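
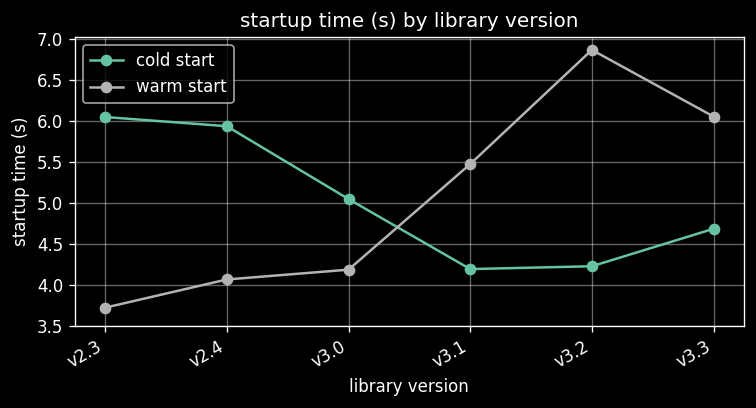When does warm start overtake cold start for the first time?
v3.0: warm start ≈ 4.0 vs cold start ≈ 5.0 (not yet); v3.1: warm start ≈ 5.5 vs cold start ≈ 4.0 (first crossover).

v3.1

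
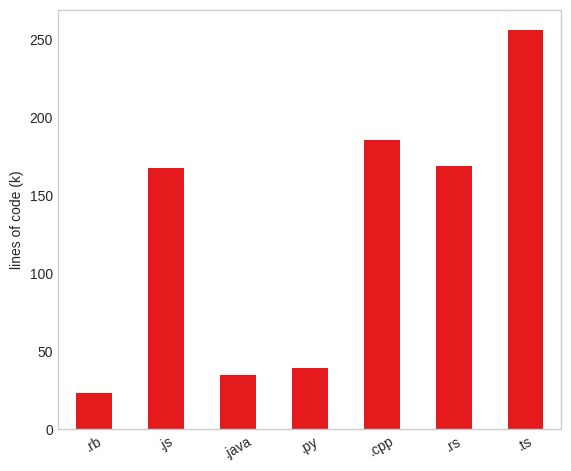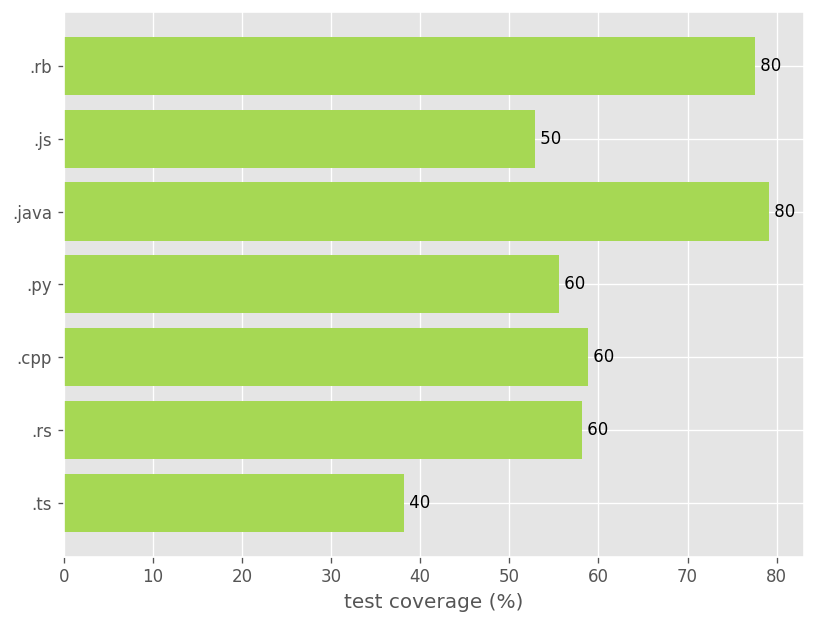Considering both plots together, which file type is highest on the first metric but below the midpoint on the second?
.ts

Chart 2 median test coverage (%) ≈ 60; below-median file types: .js, .py, .ts. Among those, .ts has the highest lines of code (k) (≈ 250).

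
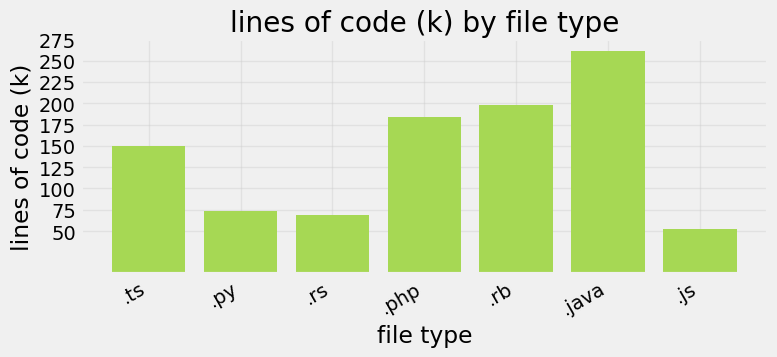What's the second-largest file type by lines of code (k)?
.rb

Top 3: .java ≈ 250, .rb ≈ 200, .php ≈ 175.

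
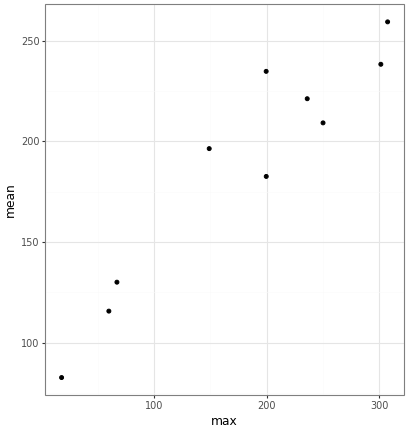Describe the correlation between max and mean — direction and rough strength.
Points are positively correlated; strong (|r| ≈ 0.9).

positive, strong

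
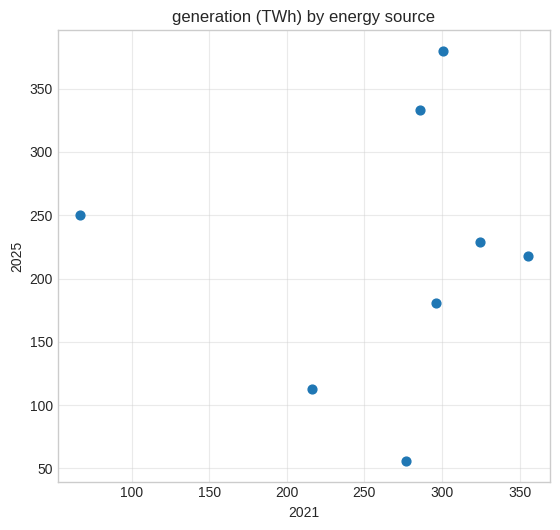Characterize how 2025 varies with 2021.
Points are roughly uncorrelated; weak (|r| ≈ 0.1).

no clear correlation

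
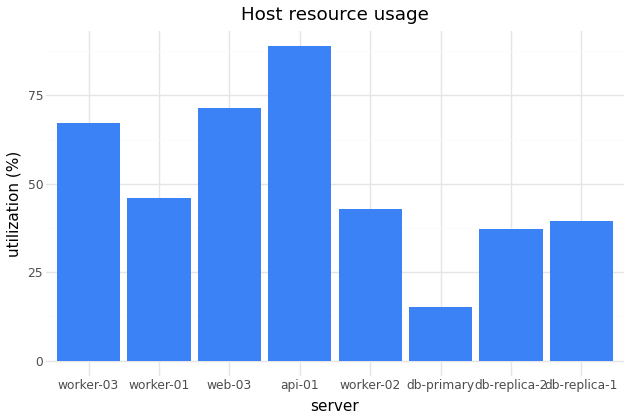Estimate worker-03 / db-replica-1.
worker-03 ≈ 70, db-replica-1 ≈ 40; 70/40 ≈ 1.75.

≈ 1.75×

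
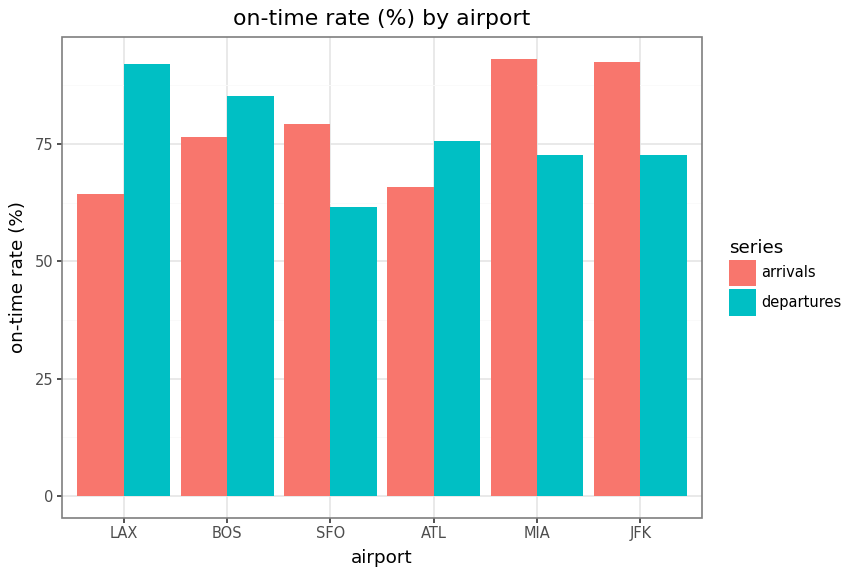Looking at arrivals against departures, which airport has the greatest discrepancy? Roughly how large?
LAX, ≈ 30 %

LAX: arrivals ≈ 60, departures ≈ 90 → gap ≈ 30. Next-largest (MIA) is only ≈ 20.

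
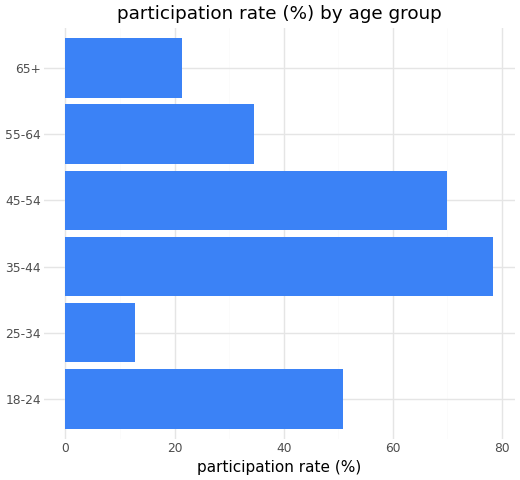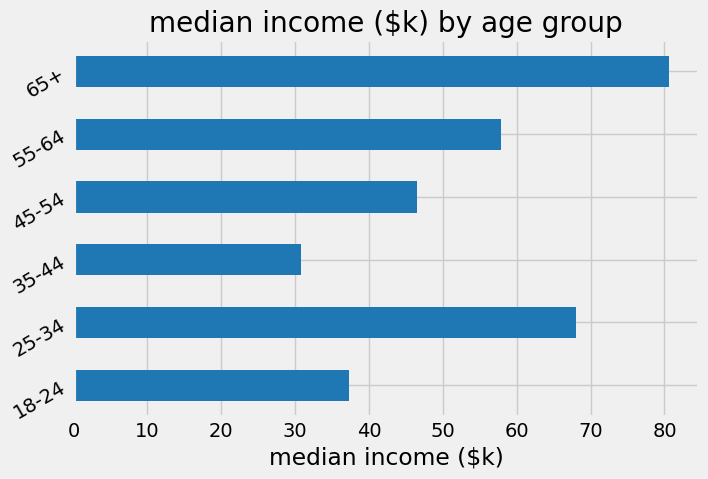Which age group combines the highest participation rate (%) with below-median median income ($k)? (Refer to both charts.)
Chart 2 median median income ($k) ≈ 50; below-median age groups: 18-24, 35-44, 45-54. Among those, 35-44 has the highest participation rate (%) (≈ 80).

35-44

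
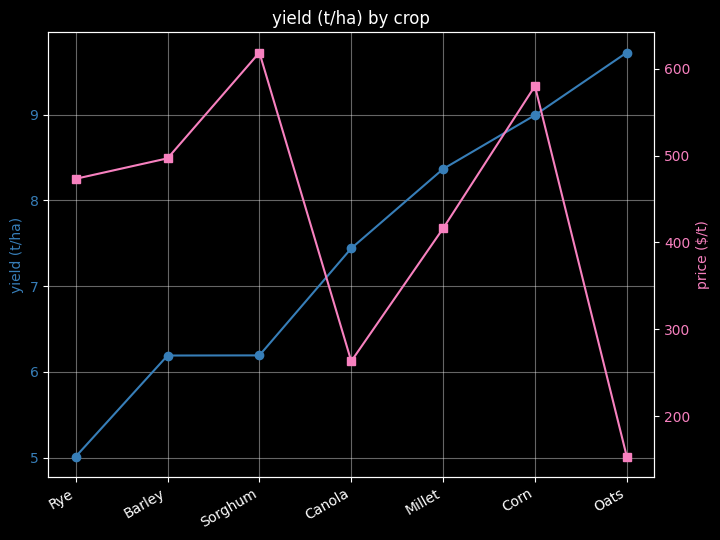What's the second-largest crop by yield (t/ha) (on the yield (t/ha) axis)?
Corn

Top 3 (on the yield (t/ha) axis): Oats ≈ 9.5, Corn ≈ 9.0, Millet ≈ 8.5.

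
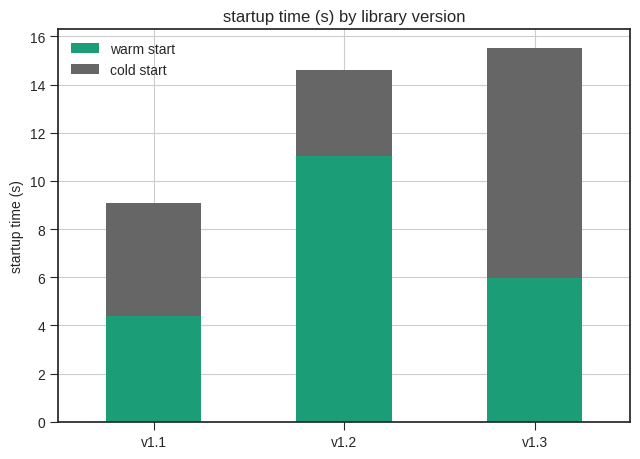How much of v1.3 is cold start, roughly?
≈ 10

cold start top ≈ 16, bottom ≈ 6; segment ≈ 10.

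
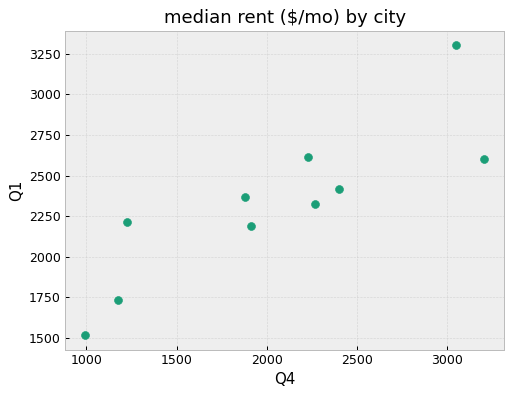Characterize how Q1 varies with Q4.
Points are positively correlated; strong (|r| ≈ 0.9).

positive, strong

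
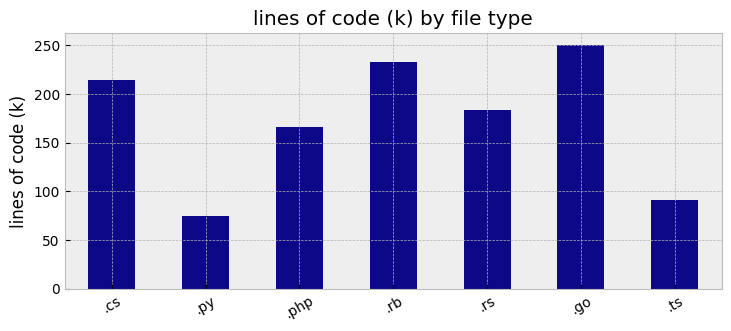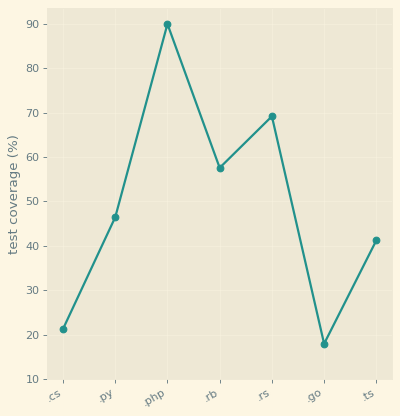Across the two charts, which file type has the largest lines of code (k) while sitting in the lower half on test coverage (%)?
Chart 2 median test coverage (%) ≈ 50; below-median file types: .cs, .go, .ts. Among those, .go has the highest lines of code (k) (≈ 250).

.go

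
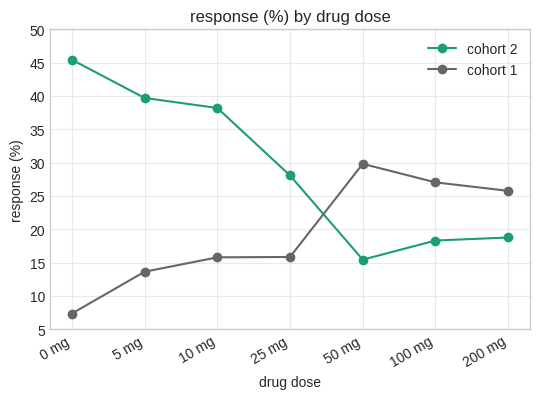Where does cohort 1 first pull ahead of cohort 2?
50 mg

25 mg: cohort 1 ≈ 15 vs cohort 2 ≈ 30 (not yet); 50 mg: cohort 1 ≈ 30 vs cohort 2 ≈ 15 (first crossover).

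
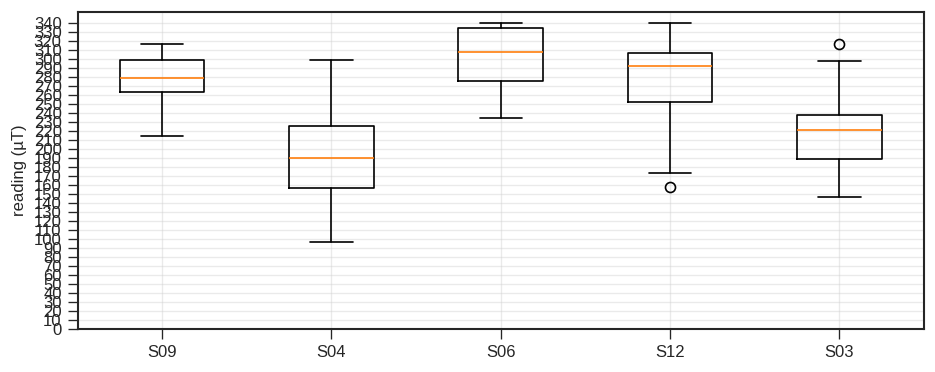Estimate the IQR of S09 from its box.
Q3 ≈ 300, Q1 ≈ 260; IQR ≈ 40.

≈ 40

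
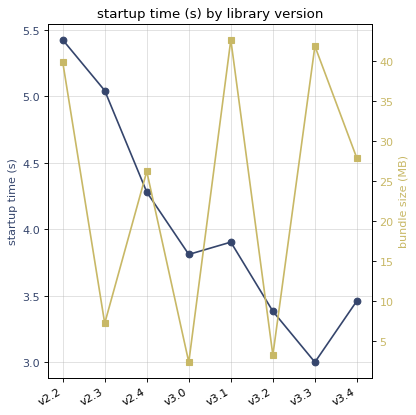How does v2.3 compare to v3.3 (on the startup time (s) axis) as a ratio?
v2.3 ≈ 5.0, v3.3 ≈ 3.0; 5.0/3.0 ≈ 1.67.

≈ 1.67×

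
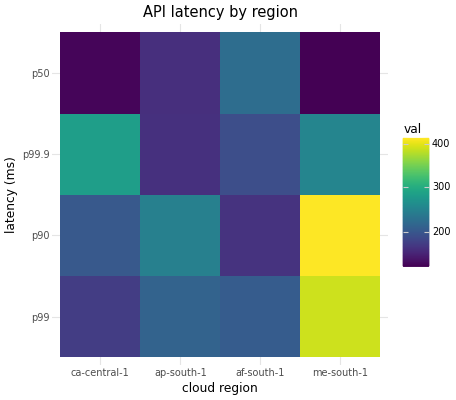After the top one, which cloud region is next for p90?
Top 3 for p90: me-south-1 ≈ 425, ap-south-1 ≈ 250, ca-central-1 ≈ 200.

ap-south-1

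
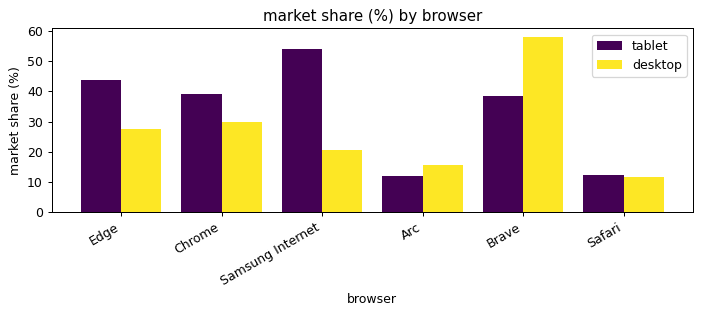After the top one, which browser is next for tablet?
Top 3 for tablet: Samsung Internet ≈ 55, Edge ≈ 45, Chrome ≈ 40.

Edge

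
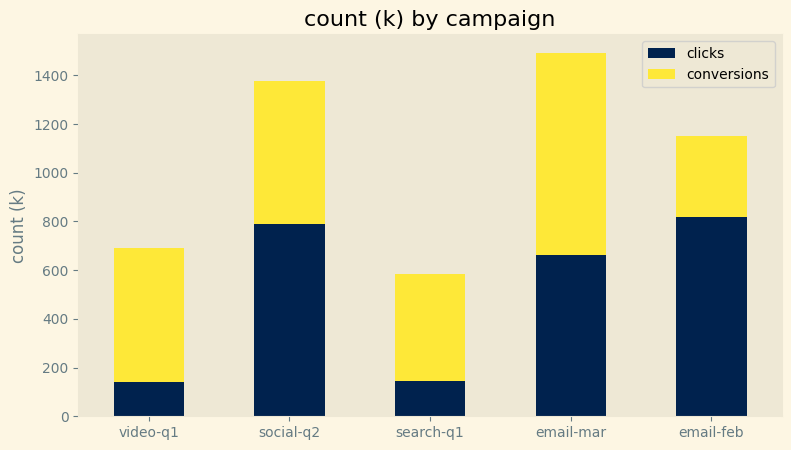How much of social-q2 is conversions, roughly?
conversions top ≈ 1400, bottom ≈ 800; segment ≈ 600.

≈ 600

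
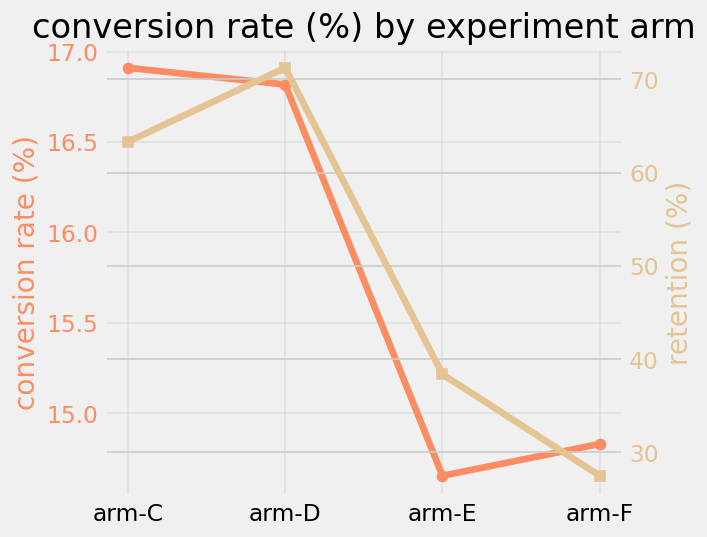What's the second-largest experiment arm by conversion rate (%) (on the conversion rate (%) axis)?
arm-D

Top 3 (on the conversion rate (%) axis): arm-C ≈ 17.0, arm-D ≈ 16.8, arm-F ≈ 14.8.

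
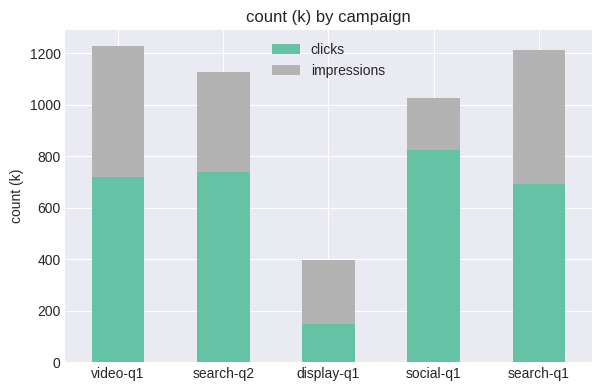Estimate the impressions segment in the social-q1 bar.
≈ 200

impressions top ≈ 1000, bottom ≈ 800; segment ≈ 200.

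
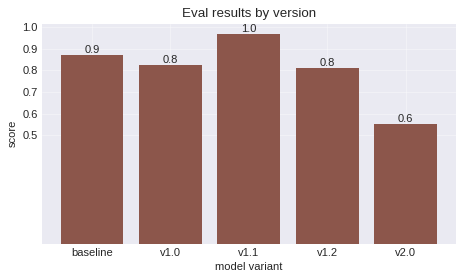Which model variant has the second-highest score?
baseline

Top 3: v1.1 ≈ 1.0, baseline ≈ 0.9, v1.0 ≈ 0.8.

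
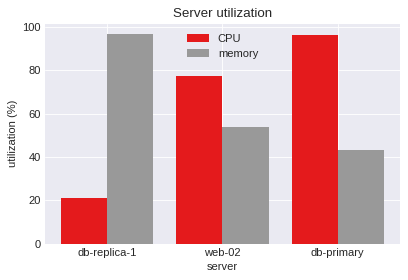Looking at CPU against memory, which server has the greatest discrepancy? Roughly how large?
db-replica-1, ≈ 80 %

db-replica-1: CPU ≈ 20, memory ≈ 100 → gap ≈ 80. Next-largest (db-primary) is only ≈ 60.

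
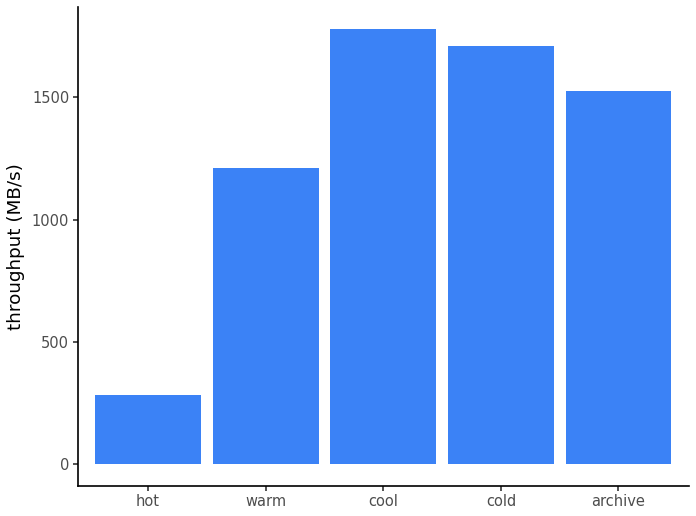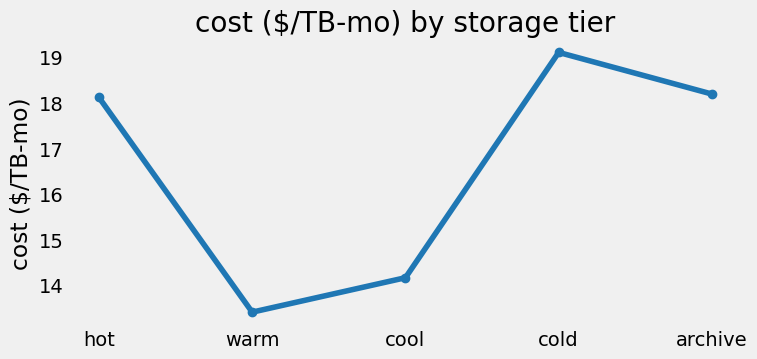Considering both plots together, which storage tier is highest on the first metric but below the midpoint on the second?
Chart 2 median cost ($/TB-mo) ≈ 18; below-median storage tiers: warm, cool. Among those, cool has the highest throughput (MB/s) (≈ 1800).

cool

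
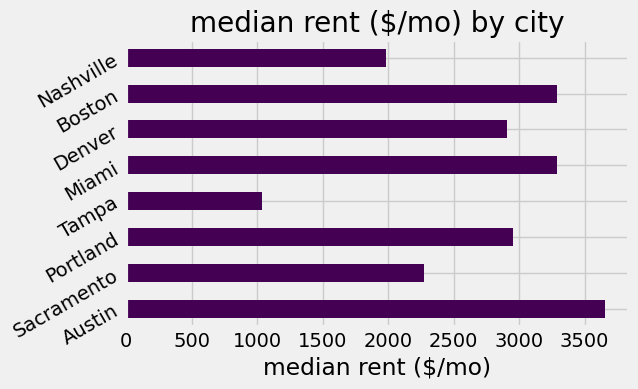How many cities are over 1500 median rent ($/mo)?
7

Above 1500: Austin, Sacramento, Portland, Miami, Denver, Boston, Nashville.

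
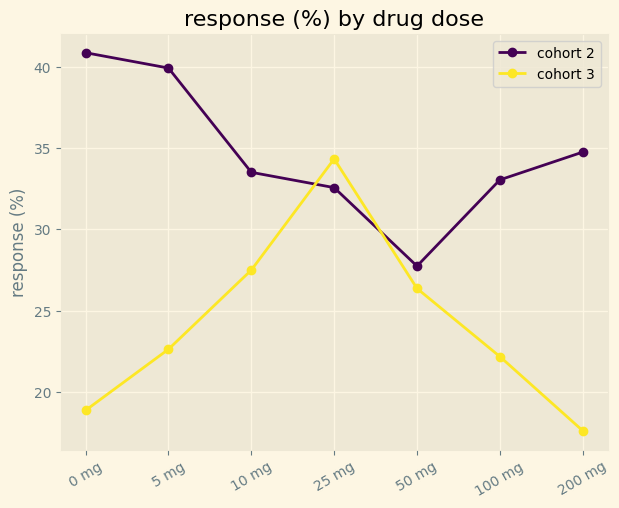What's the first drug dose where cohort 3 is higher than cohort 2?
25 mg

10 mg: cohort 3 ≈ 28 vs cohort 2 ≈ 34 (not yet); 25 mg: cohort 3 ≈ 34 vs cohort 2 ≈ 32 (first crossover).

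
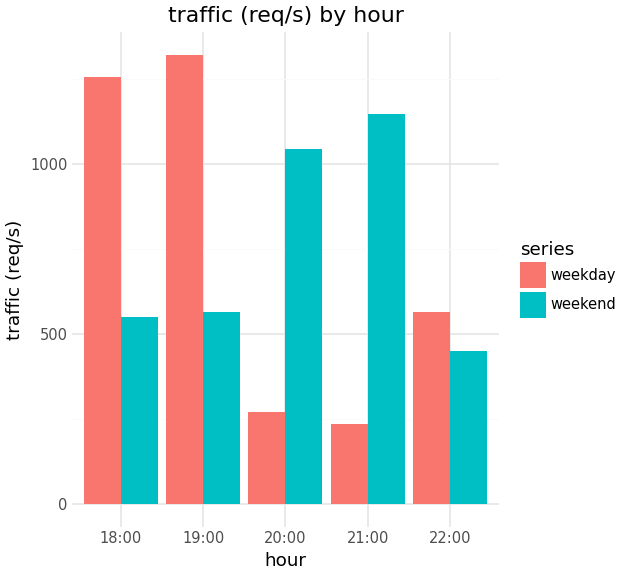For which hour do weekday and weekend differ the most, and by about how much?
21:00: weekday ≈ 200, weekend ≈ 1200 → gap ≈ 1000. Next-largest (20:00) is only ≈ 800.

21:00, ≈ 1000 req/s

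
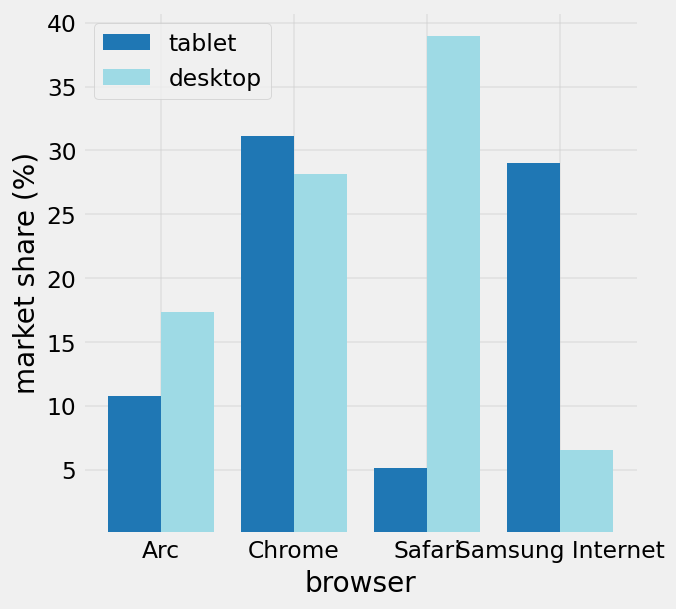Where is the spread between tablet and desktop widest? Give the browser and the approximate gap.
Safari, ≈ 35 %

Safari: tablet ≈ 5, desktop ≈ 40 → gap ≈ 35. Next-largest (Samsung Internet) is only ≈ 25.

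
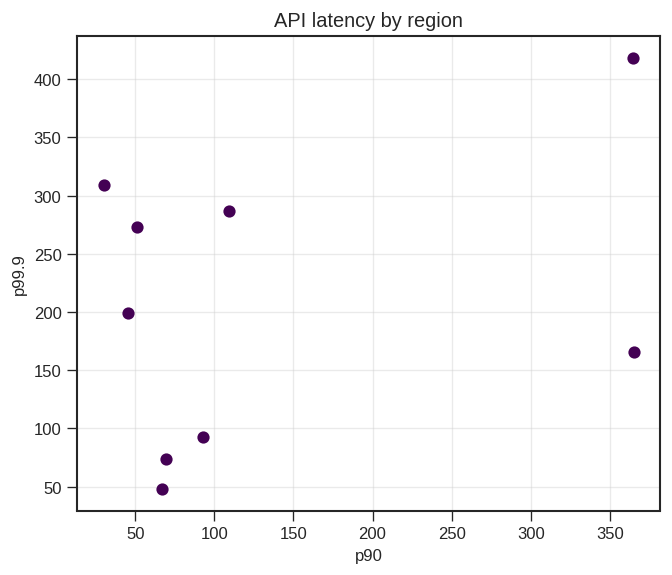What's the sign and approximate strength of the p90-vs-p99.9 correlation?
Points are positively correlated; weak (|r| ≈ 0.3).

positive, weak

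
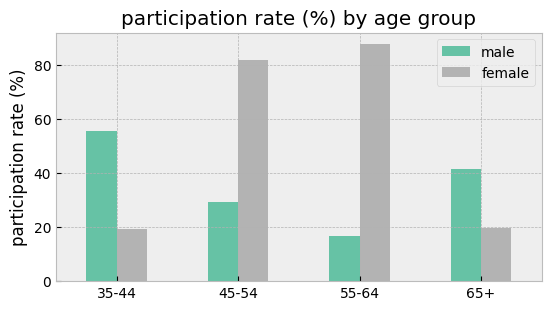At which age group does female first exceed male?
35-44: female ≈ 20 vs male ≈ 60 (not yet); 45-54: female ≈ 80 vs male ≈ 30 (first crossover).

45-54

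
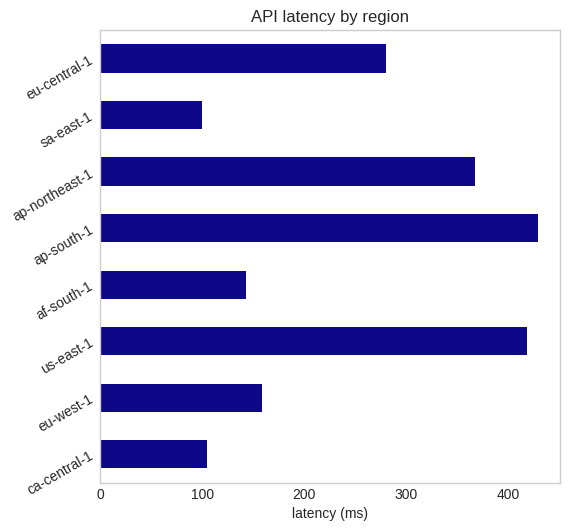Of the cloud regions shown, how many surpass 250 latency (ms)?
Above 250: us-east-1, ap-south-1, ap-northeast-1, eu-central-1.

4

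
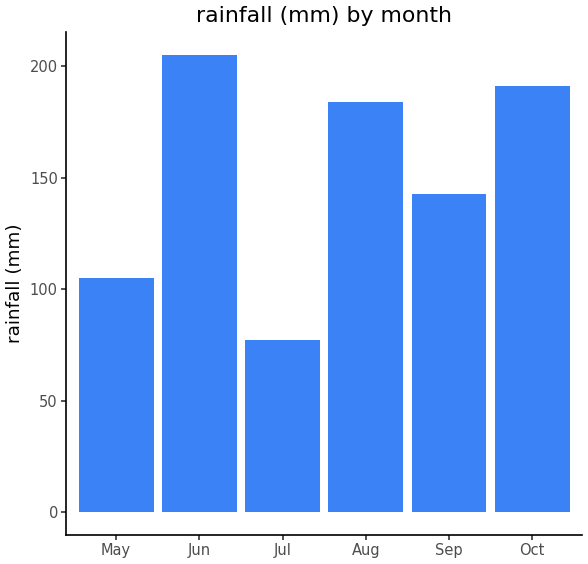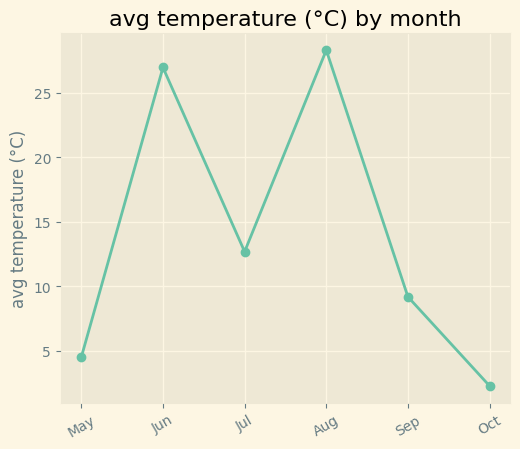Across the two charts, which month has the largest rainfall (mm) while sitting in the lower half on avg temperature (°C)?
Oct

Chart 2 median avg temperature (°C) ≈ 10; below-median months: May, Sep, Oct. Among those, Oct has the highest rainfall (mm) (≈ 200).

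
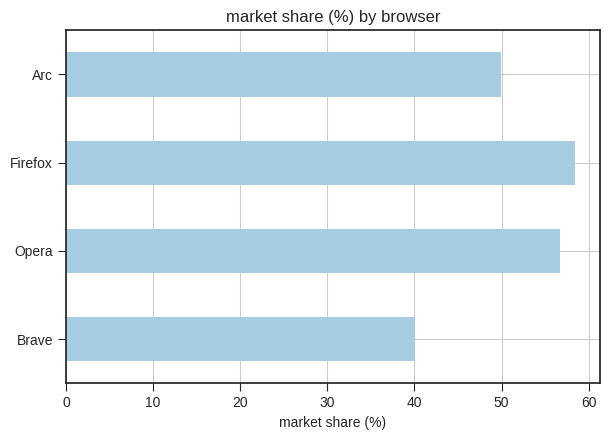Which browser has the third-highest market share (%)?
Arc

Top 4: Firefox ≈ 60, Opera ≈ 55, Arc ≈ 50, Brave ≈ 40.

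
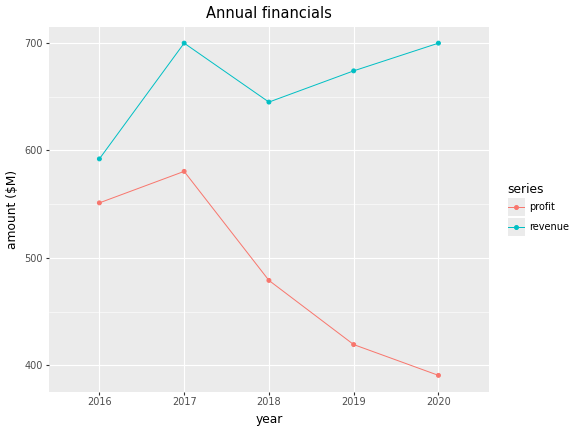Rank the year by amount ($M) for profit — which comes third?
2018

Top 4 for profit: 2017 ≈ 600, 2016 ≈ 550, 2018 ≈ 500, 2019 ≈ 400.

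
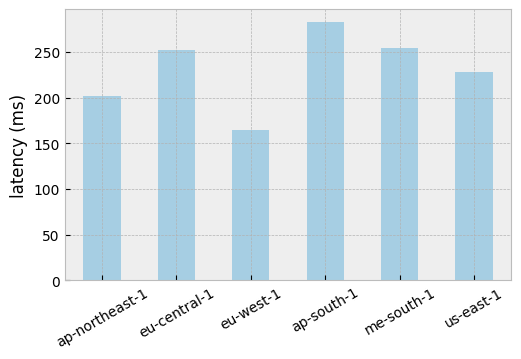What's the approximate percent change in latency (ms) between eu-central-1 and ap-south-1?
eu-central-1 ≈ 250, ap-south-1 ≈ 275; (275 − 250) / 250 ≈ +10%.

≈ +10%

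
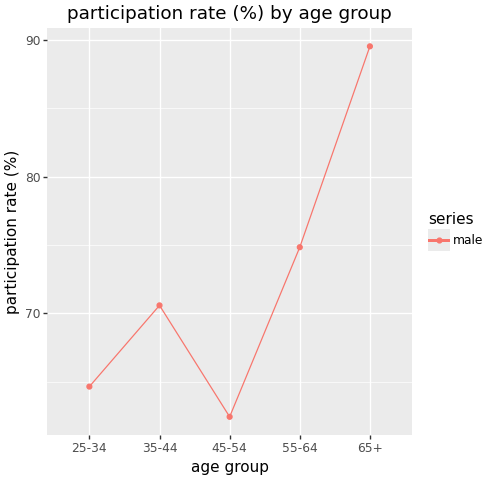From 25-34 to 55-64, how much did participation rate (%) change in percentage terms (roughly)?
≈ +15.4%

25-34 ≈ 65, 55-64 ≈ 75; (75 − 65) / 65 ≈ +15.4%.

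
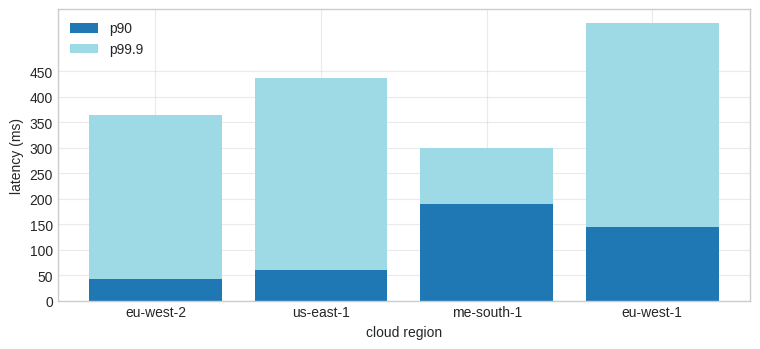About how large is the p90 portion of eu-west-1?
p90 top ≈ 150, bottom ≈ 0; segment ≈ 150.

≈ 150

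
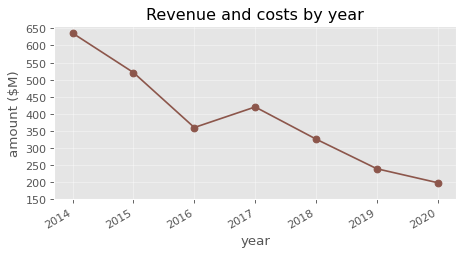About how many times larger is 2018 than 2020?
2018 ≈ 350, 2020 ≈ 200; 350/200 ≈ 1.75.

≈ 1.75×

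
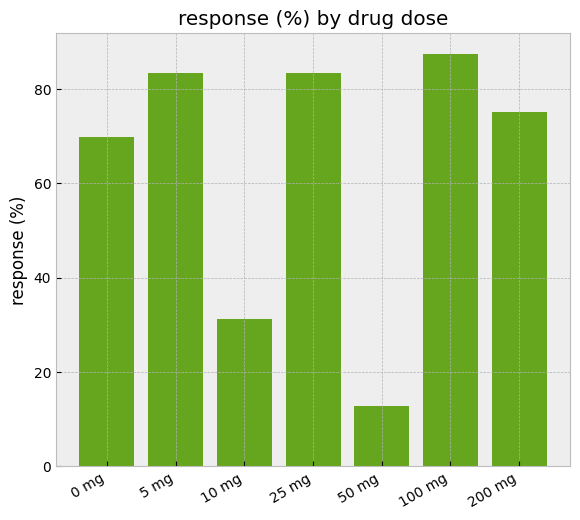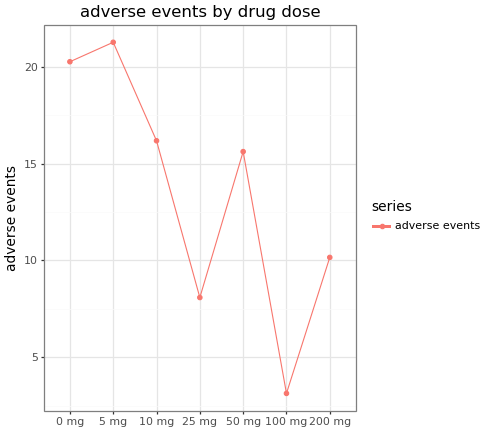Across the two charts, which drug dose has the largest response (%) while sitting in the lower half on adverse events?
Chart 2 median adverse events ≈ 16; below-median drug doses: 25 mg, 100 mg, 200 mg. Among those, 100 mg has the highest response (%) (≈ 90).

100 mg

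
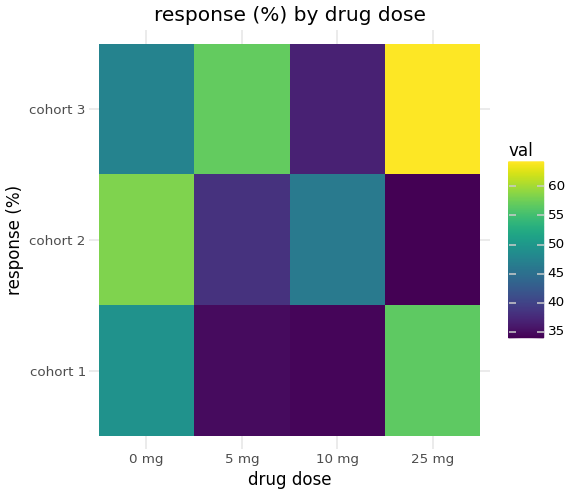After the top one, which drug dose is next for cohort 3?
Top 3 for cohort 3: 25 mg ≈ 65, 5 mg ≈ 55, 0 mg ≈ 45.

5 mg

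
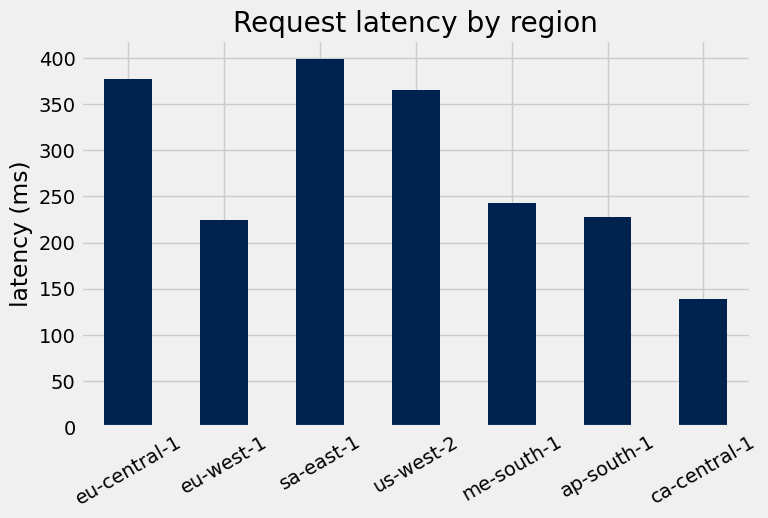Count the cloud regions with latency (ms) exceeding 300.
Above 300: eu-central-1, sa-east-1, us-west-2.

3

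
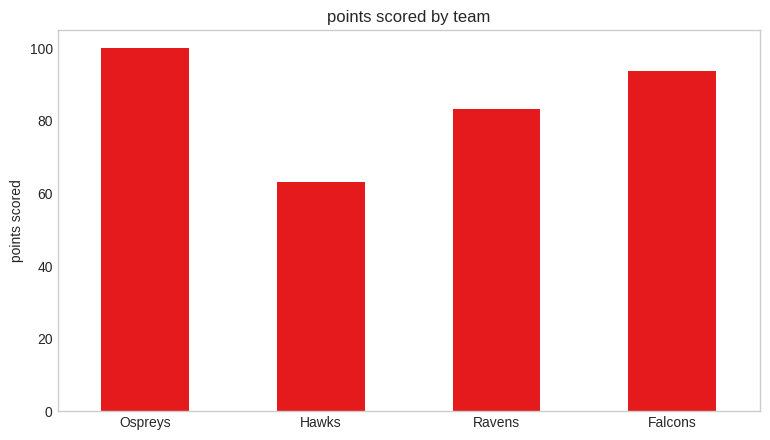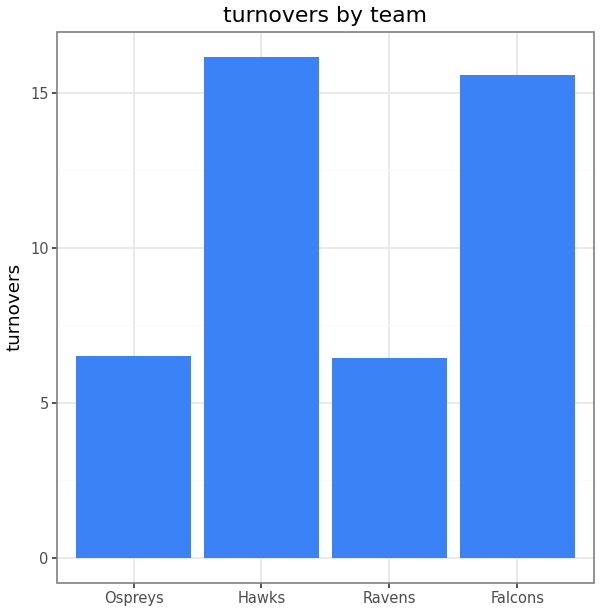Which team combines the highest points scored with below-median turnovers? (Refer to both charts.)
Chart 2 median turnovers ≈ 12; below-median teams: Ospreys, Ravens. Among those, Ospreys has the highest points scored (≈ 100).

Ospreys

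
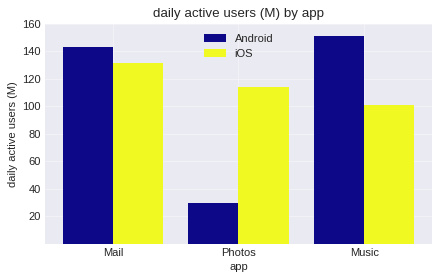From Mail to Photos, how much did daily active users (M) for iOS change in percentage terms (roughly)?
Mail ≈ 140, Photos ≈ 120; (120 − 140) / 140 ≈ -14.3%.

≈ -14.3%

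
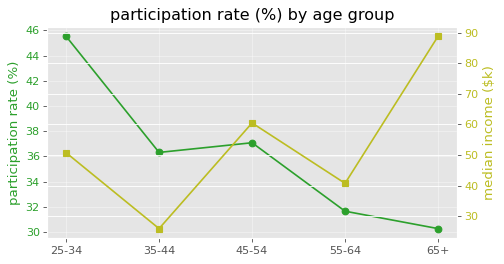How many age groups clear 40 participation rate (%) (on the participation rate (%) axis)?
1

Above 40: 25-34.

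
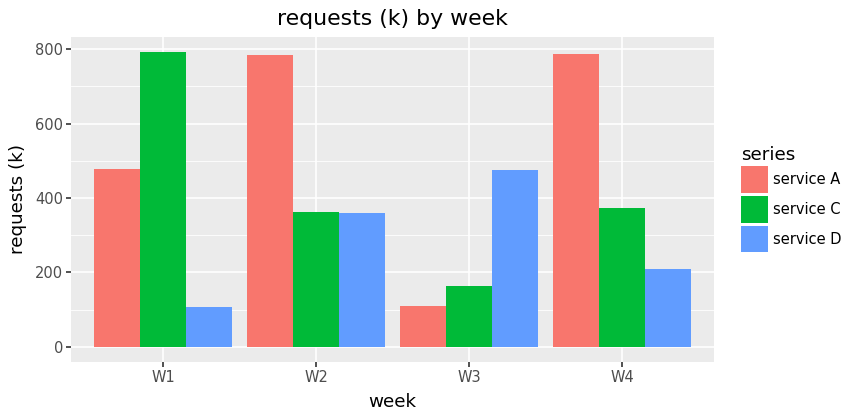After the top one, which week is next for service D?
W2

Top 3 for service D: W3 ≈ 500, W2 ≈ 400, W4 ≈ 200.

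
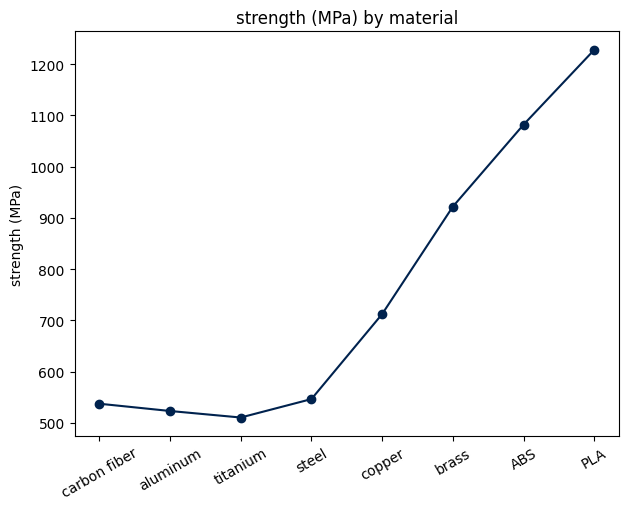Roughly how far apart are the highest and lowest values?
≈ 700

Max PLA ≈ 1200, min titanium ≈ 500; range ≈ 700.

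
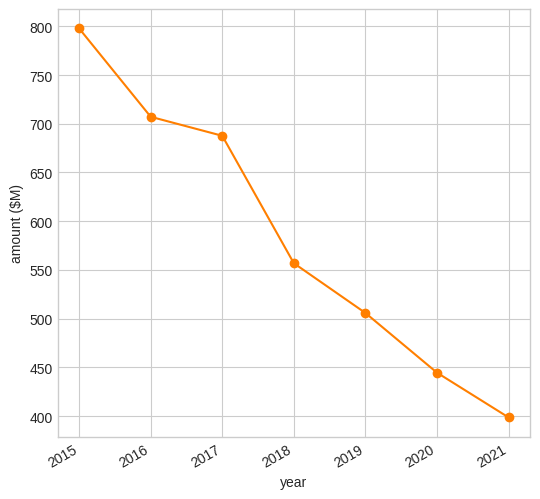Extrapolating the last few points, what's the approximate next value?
Last three: 500, 450, 400 → slope ≈ -50/step → next ≈ 350.

≈ 350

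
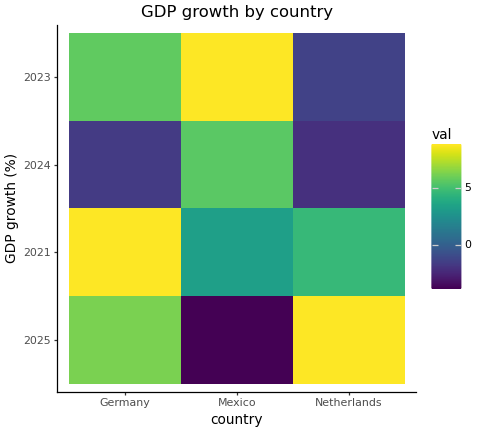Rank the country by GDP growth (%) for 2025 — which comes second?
Top 3 for 2025: Netherlands ≈ 8, Germany ≈ 6, Mexico ≈ -4.

Germany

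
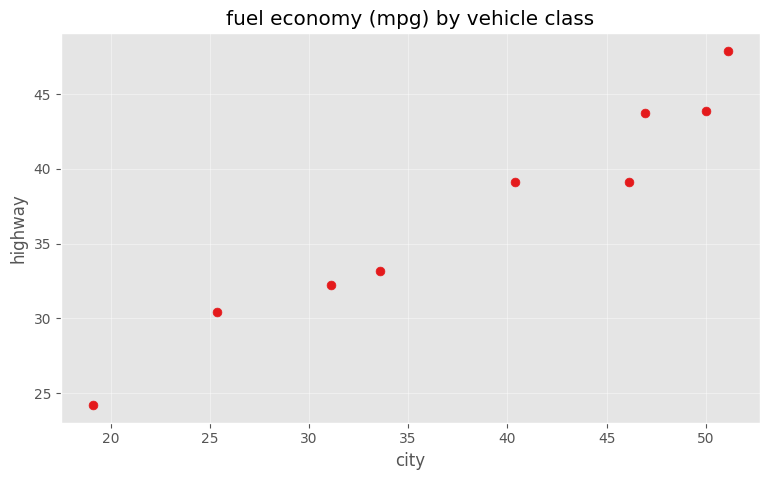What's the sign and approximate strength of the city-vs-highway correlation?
positive, strong

Points are positively correlated; strong (|r| ≈ 1.0).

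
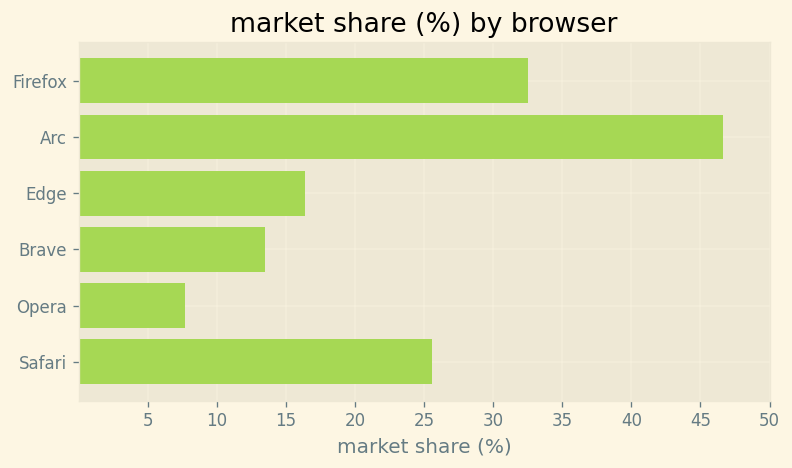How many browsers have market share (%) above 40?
1

Above 40: Arc.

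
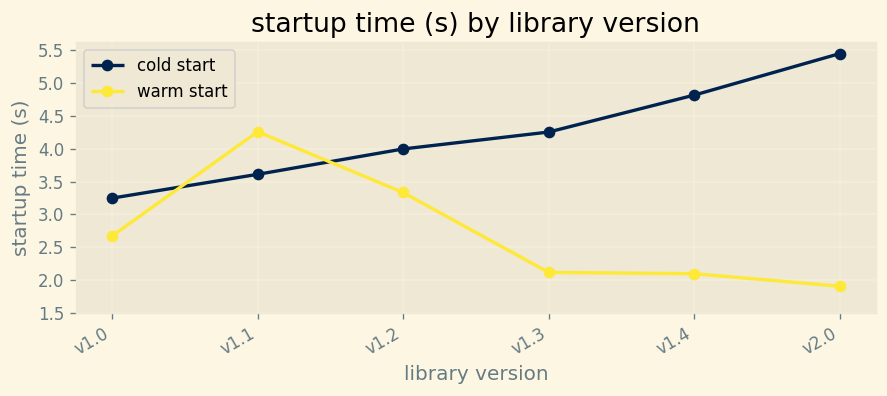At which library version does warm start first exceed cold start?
v1.1

v1.0: warm start ≈ 2.5 vs cold start ≈ 3.0 (not yet); v1.1: warm start ≈ 4.5 vs cold start ≈ 3.5 (first crossover).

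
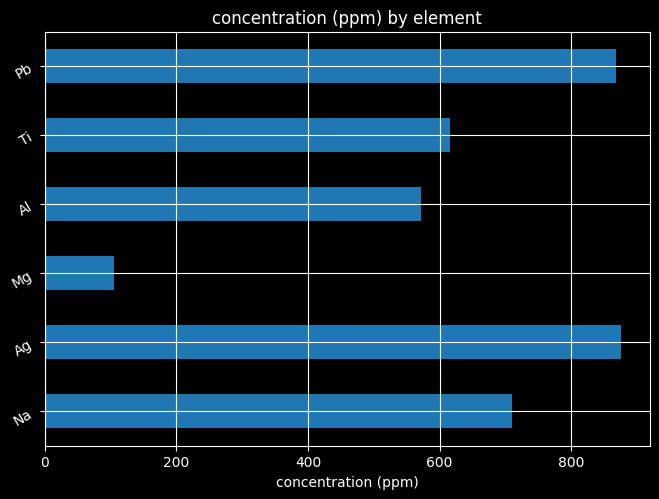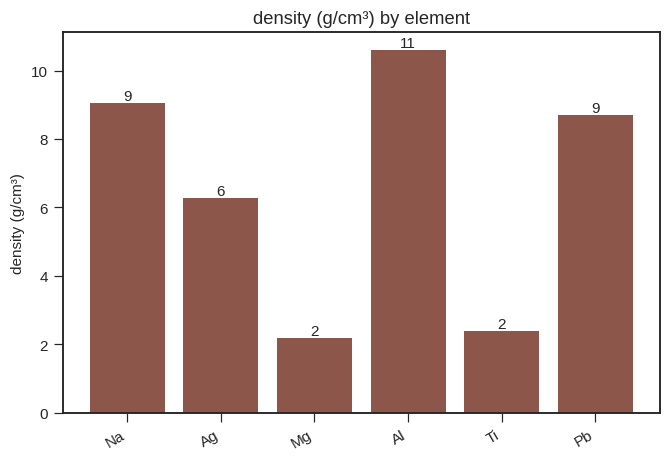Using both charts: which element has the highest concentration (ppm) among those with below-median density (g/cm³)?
Chart 2 median density (g/cm³) ≈ 7; below-median elements: Ag, Mg, Ti. Among those, Ag has the highest concentration (ppm) (≈ 900).

Ag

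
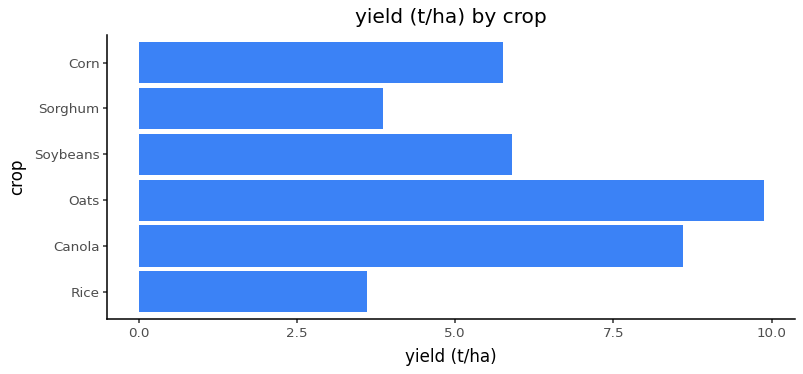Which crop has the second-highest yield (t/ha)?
Canola

Top 3: Oats ≈ 10, Canola ≈ 9, Soybeans ≈ 6.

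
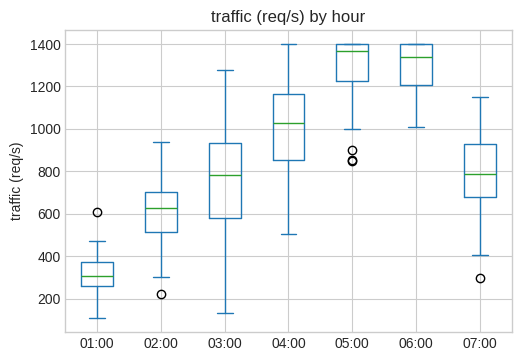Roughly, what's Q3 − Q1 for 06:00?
≈ 200

Q3 ≈ 1400, Q1 ≈ 1200; IQR ≈ 200.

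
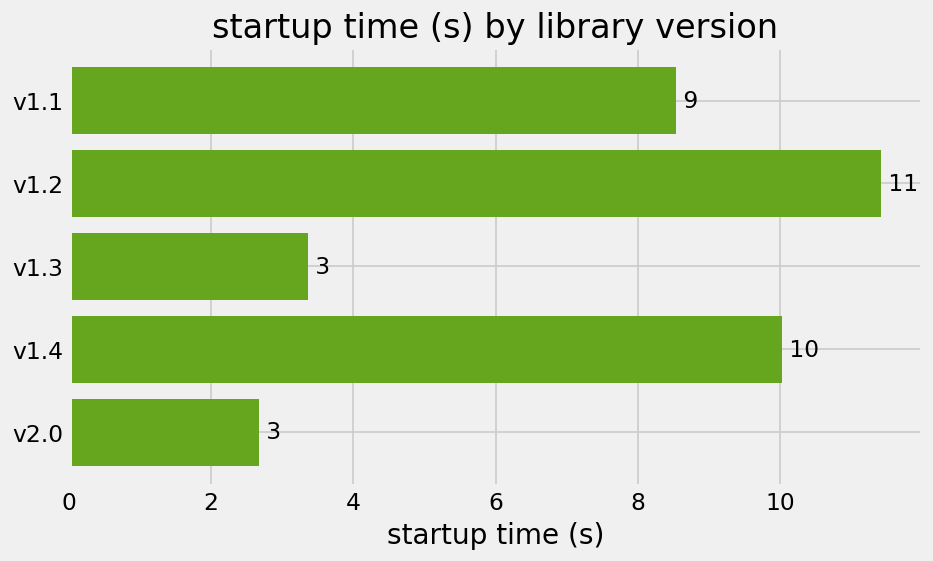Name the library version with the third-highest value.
v1.1

Top 4: v1.2 ≈ 11, v1.4 ≈ 10, v1.1 ≈ 9, v1.3 ≈ 3.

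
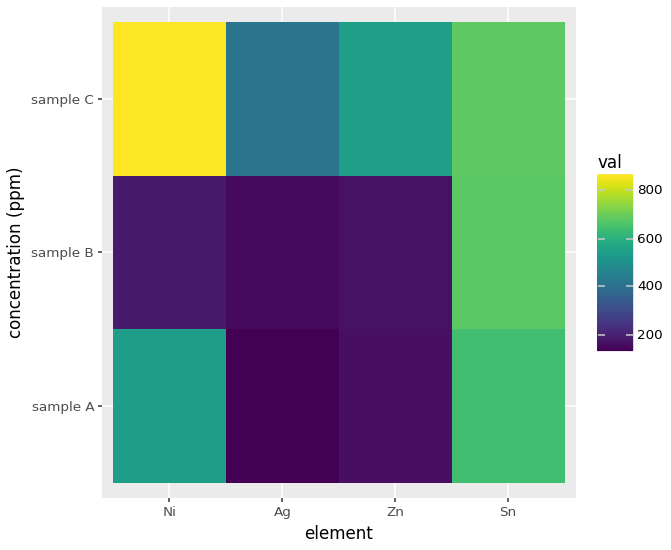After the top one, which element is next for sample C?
Top 3 for sample C: Ni ≈ 900, Sn ≈ 700, Zn ≈ 500.

Sn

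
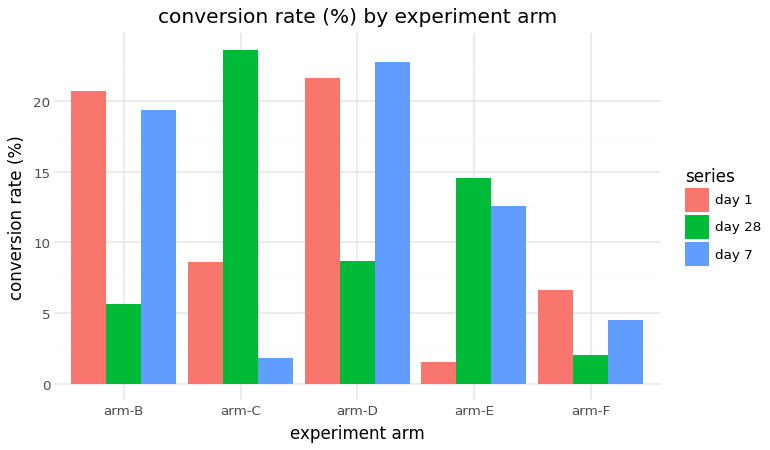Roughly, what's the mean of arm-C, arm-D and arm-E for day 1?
≈ 11

(8 + 22 + 2) / 3 ≈ 11.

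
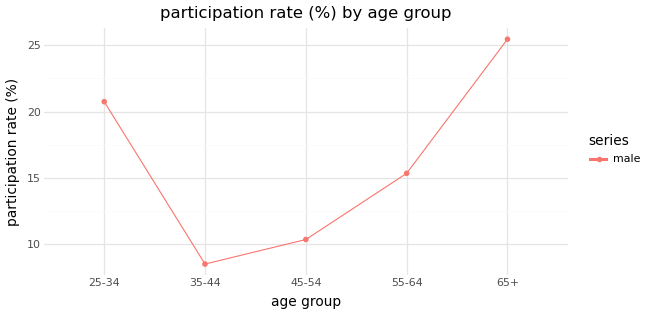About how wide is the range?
Max 65+ ≈ 26, min 35-44 ≈ 8; range ≈ 18.

≈ 18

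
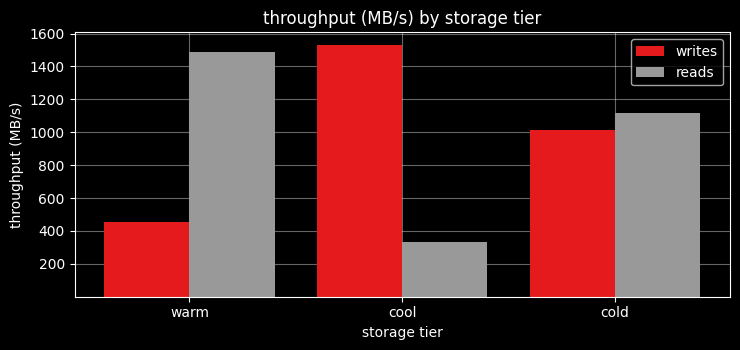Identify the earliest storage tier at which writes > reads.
warm: writes ≈ 400 vs reads ≈ 1400 (not yet); cool: writes ≈ 1600 vs reads ≈ 400 (first crossover).

cool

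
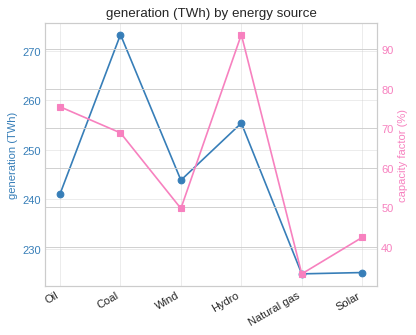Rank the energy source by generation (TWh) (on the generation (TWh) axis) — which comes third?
Top 4 (on the generation (TWh) axis): Coal ≈ 275, Hydro ≈ 255, Wind ≈ 245, Oil ≈ 240.

Wind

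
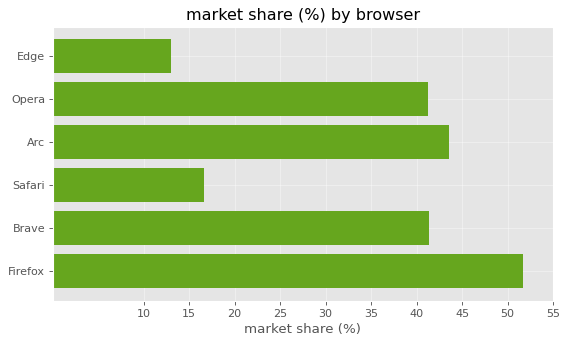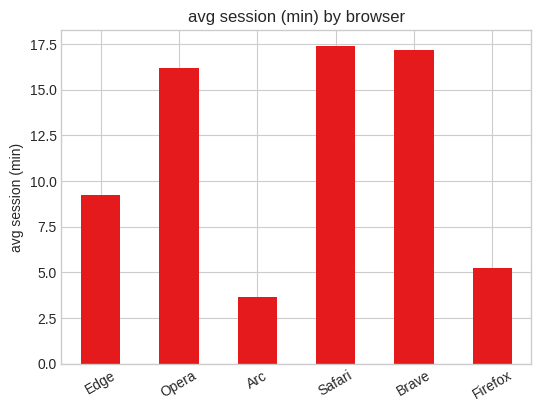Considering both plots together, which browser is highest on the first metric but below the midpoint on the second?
Firefox

Chart 2 median avg session (min) ≈ 12; below-median browsers: Edge, Arc, Firefox. Among those, Firefox has the highest market share (%) (≈ 50).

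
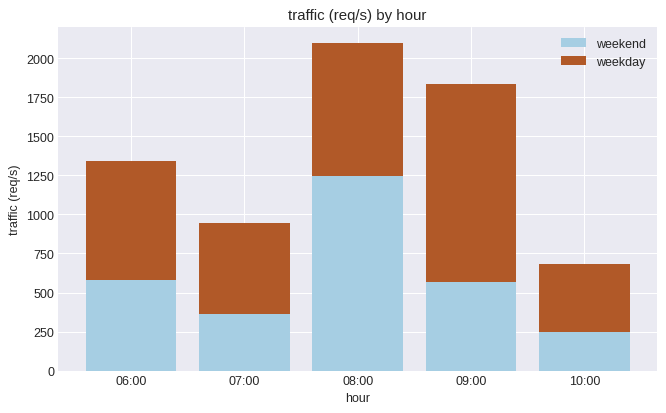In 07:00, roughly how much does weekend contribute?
weekend top ≈ 400, bottom ≈ 0; segment ≈ 400.

≈ 400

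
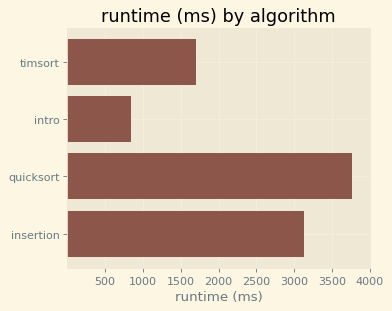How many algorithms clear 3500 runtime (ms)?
1

Above 3500: quicksort.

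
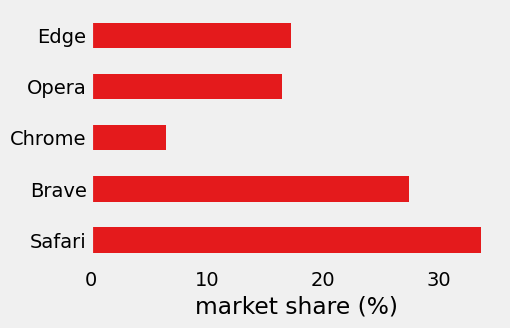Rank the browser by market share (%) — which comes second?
Top 3: Safari ≈ 35, Brave ≈ 25, Edge ≈ 15.

Brave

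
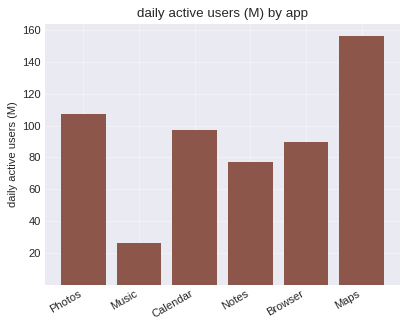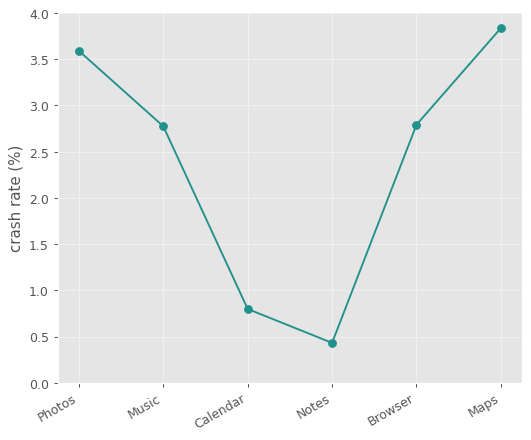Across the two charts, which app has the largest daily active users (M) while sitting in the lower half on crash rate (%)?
Chart 2 median crash rate (%) ≈ 3; below-median apps: Music, Calendar, Notes. Among those, Calendar has the highest daily active users (M) (≈ 100).

Calendar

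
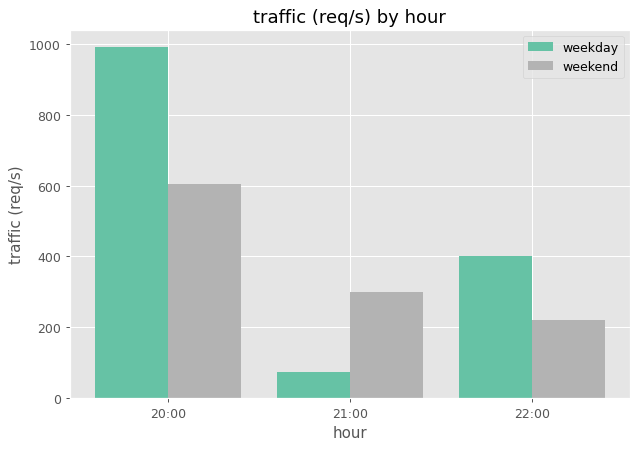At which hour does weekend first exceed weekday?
20:00: weekend ≈ 600 vs weekday ≈ 1000 (not yet); 21:00: weekend ≈ 300 vs weekday ≈ 100 (first crossover).

21:00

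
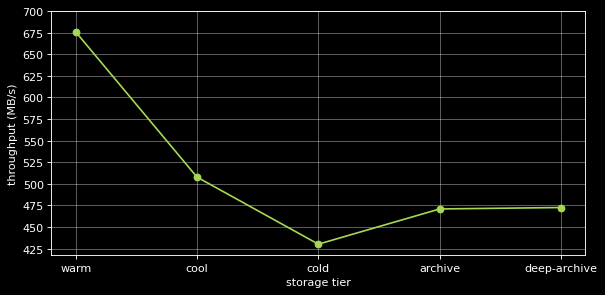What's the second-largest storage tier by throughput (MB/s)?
Top 3: warm ≈ 675, cool ≈ 500, deep-archive ≈ 475.

cool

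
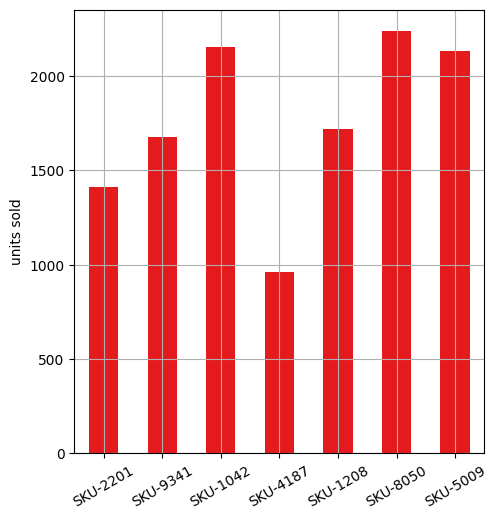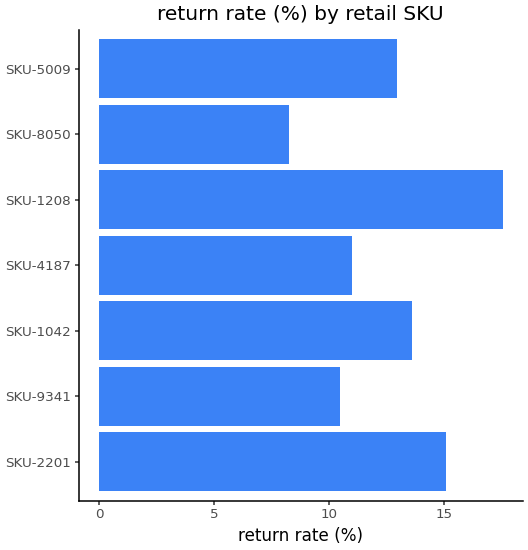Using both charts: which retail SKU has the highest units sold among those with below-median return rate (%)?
SKU-8050

Chart 2 median return rate (%) ≈ 12; below-median retail SKUs: SKU-9341, SKU-4187, SKU-8050. Among those, SKU-8050 has the highest units sold (≈ 2000).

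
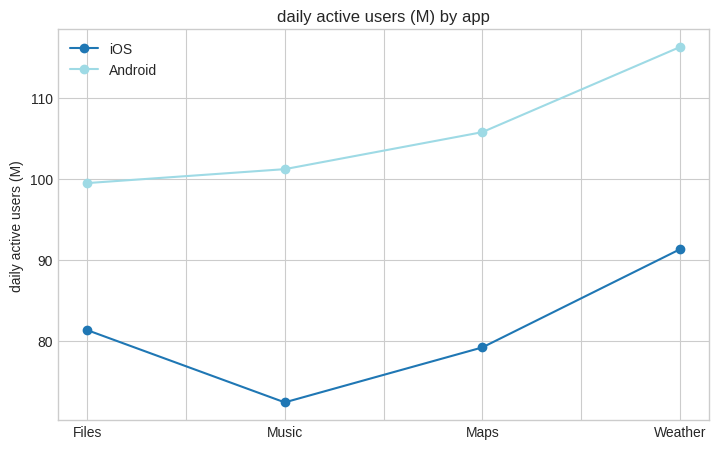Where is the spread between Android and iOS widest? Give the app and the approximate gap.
Music, ≈ 30 M

Music: Android ≈ 100, iOS ≈ 70 → gap ≈ 30. Next-largest (Maps) is only ≈ 25.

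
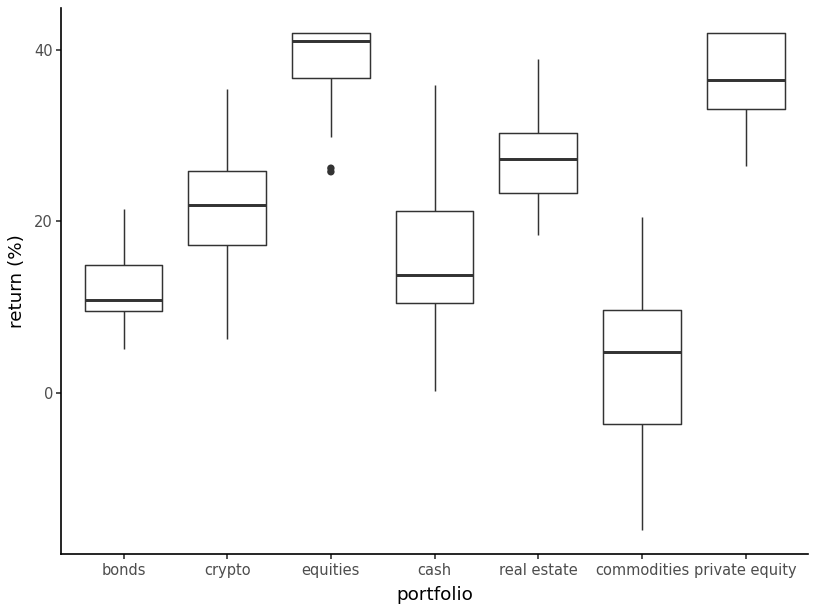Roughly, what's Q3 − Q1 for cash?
Q3 ≈ 20, Q1 ≈ 10; IQR ≈ 10.

≈ 10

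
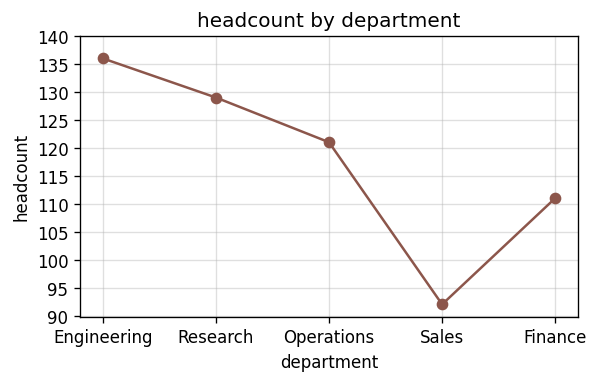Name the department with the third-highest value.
Top 4: Engineering ≈ 135, Research ≈ 130, Operations ≈ 120, Finance ≈ 110.

Operations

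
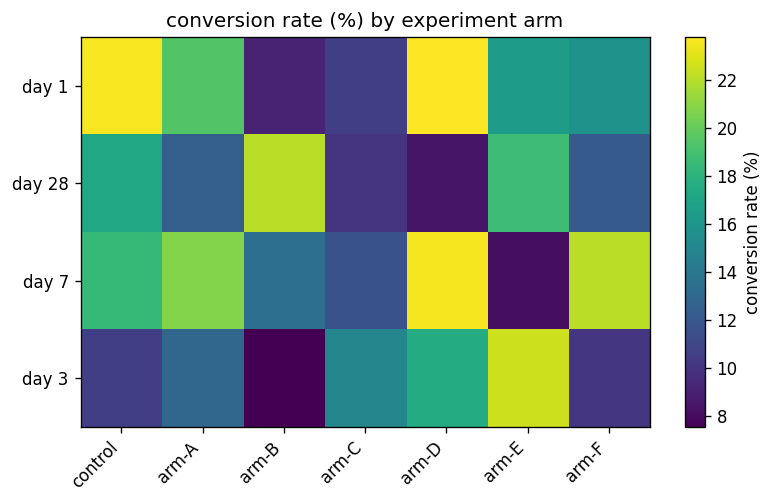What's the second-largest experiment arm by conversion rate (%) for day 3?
Top 3 for day 3: arm-E ≈ 22, arm-D ≈ 18, arm-C ≈ 16.

arm-D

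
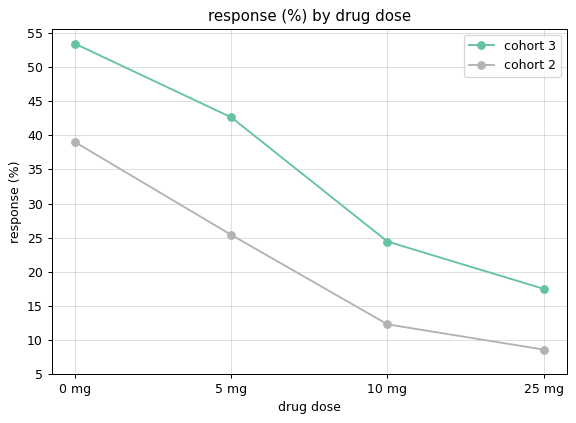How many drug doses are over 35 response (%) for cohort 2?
Above 35: 0 mg.

1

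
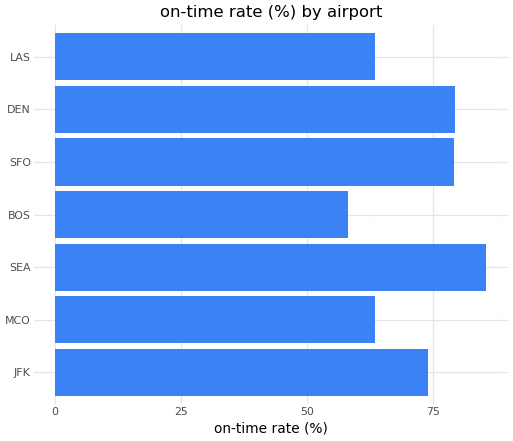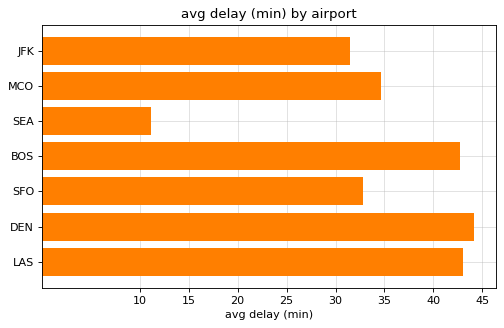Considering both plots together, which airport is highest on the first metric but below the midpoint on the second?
SEA

Chart 2 median avg delay (min) ≈ 35; below-median airports: JFK, SEA, SFO. Among those, SEA has the highest on-time rate (%) (≈ 90).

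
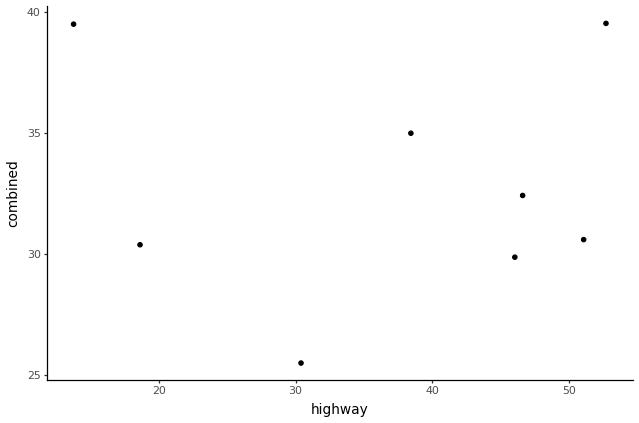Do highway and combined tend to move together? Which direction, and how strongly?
Points are roughly uncorrelated; weak (|r| ≈ 0.0).

no clear correlation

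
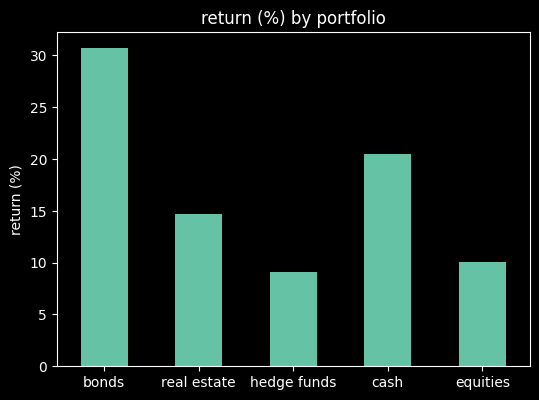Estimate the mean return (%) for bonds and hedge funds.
≈ 20

(30 + 10) / 2 ≈ 20.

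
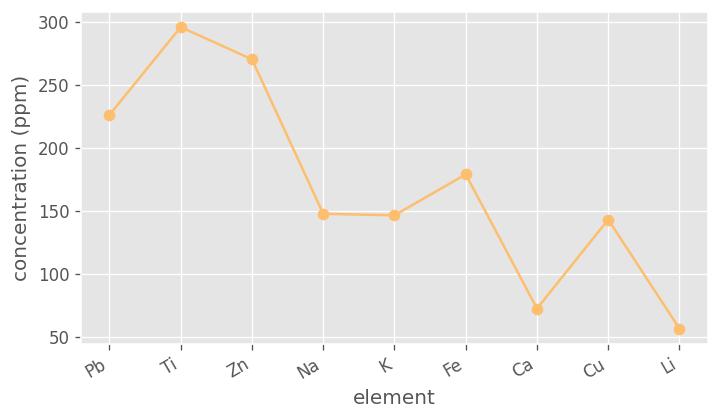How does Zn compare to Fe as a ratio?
≈ 1.56×

Zn ≈ 280, Fe ≈ 180; 280/180 ≈ 1.56.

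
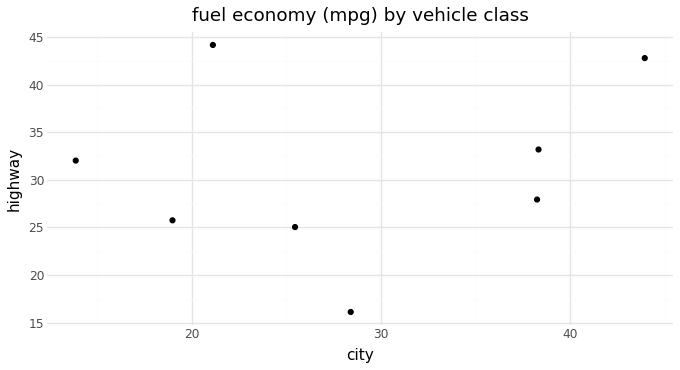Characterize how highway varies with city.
no clear correlation

Points are roughly uncorrelated; weak (|r| ≈ 0.2).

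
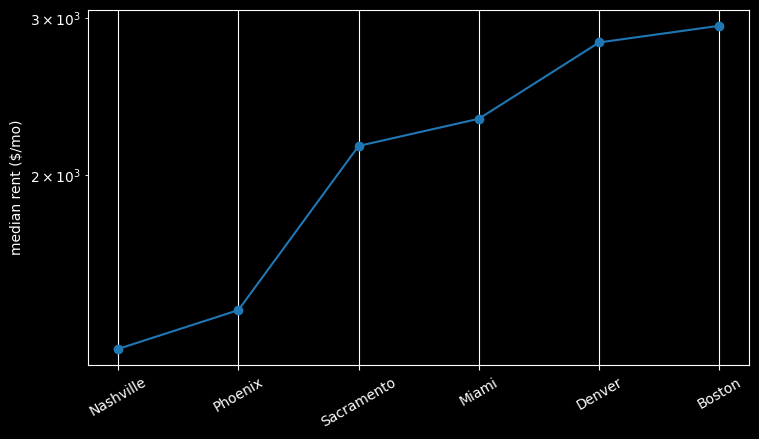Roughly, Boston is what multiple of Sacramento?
≈ 1.36×

Boston ≈ 3000, Sacramento ≈ 2200; 3000/2200 ≈ 1.36.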